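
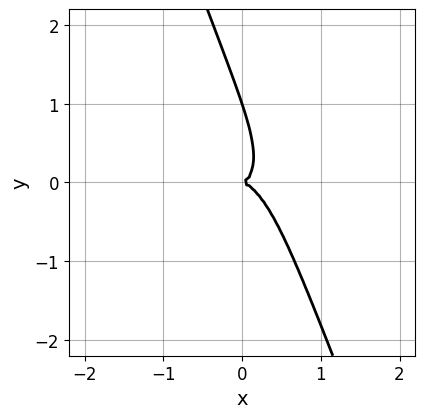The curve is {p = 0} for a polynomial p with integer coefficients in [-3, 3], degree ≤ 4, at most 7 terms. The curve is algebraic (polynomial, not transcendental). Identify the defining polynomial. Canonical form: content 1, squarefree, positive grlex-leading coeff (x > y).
1. The degree is 3 — a generic line meets the curve in up to 3 points.
2. Checking where it meets the axes: the y-axis gridline crossings are at y ∈ {0, 1}; it crosses the x-axis at the gridline x = 0.
3. Matching integer coefficients to the picture gives p.

3*x^3 + 2*x^2*y + 3*x*y^2 + y^3 - y^2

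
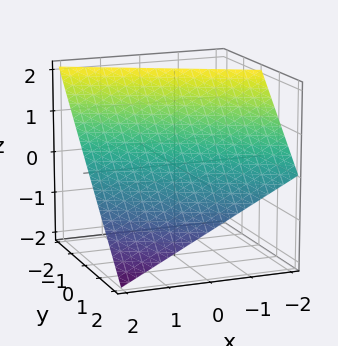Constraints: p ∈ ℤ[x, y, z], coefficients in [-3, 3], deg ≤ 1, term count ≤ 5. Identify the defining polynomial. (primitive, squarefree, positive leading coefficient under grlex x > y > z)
x + 2*y + 2*z - 2

First, deg p = 1. Every cross-section is a straight line — this is a plane.
Next, from the visible intercepts: it crosses the z-axis at the gridline z = 1; it meets the x-axis at x = 2 (among the integer gridlines).
Finally, these observations pin down the coefficients. Check: (0, 1, 0) on the y-axis lies on the surface, and p(0, 1, 0) = 0. ✓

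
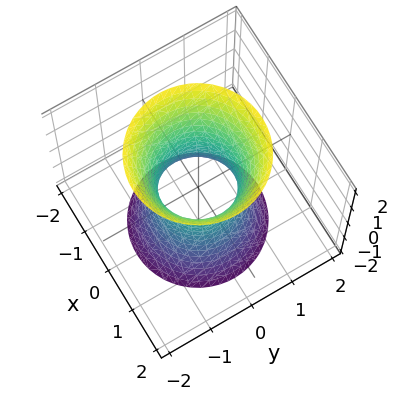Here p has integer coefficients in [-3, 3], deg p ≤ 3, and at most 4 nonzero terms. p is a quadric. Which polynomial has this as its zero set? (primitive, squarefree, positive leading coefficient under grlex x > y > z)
3*x^2 + 3*y^2 - z^2 - 2

The degree is 2 — one connected sheet with a waist; a quadric.
Symmetries: every cross-section ⟂ z is a circle, so x, y appear only via x² + y²; it's symmetric under z → −z, forcing even powers of z.
From the axis intercepts and sections: the surface avoids every integer z-axis point in the box; a circular section at z = -1 has radius exactly 1.
These observations pin down the coefficients.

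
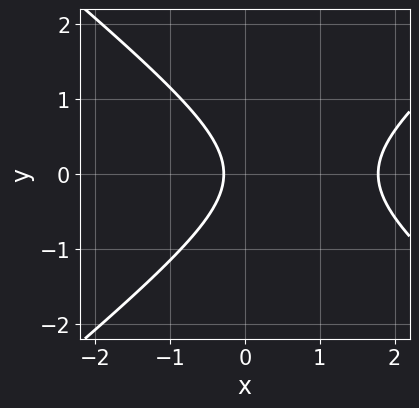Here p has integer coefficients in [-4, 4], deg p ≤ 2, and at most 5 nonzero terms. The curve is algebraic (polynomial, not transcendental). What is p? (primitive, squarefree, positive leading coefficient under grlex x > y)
Degree: a generic line meets the curve in up to 2 points, so deg p = 2.
Symmetries: it's symmetric under y → −y, forcing even powers of y.
Observable constraints: it misses every integer gridline on the y-axis.
Solving for integer coefficients yields p as stated.

2*x^2 - 3*y^2 - 3*x - 1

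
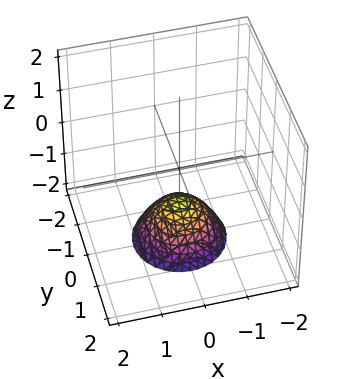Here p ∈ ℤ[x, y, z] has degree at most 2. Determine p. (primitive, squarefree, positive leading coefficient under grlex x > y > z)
The degree is 2 — a generic line meets the surface in up to 2 points.
By symmetry, the z-axis is an axis of rotation, so x and y enter only as x² + y².
Observable constraints: it meets the z-axis at z = -1 (among the integer gridlines); the surface avoids every integer x-axis point in the box; the surface avoids every integer y-axis point in the box; a circular section at z = -2 has radius exactly 1.
Putting this together gives p.

x^2 + y^2 + z + 1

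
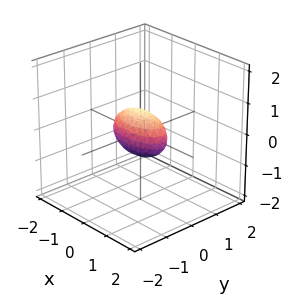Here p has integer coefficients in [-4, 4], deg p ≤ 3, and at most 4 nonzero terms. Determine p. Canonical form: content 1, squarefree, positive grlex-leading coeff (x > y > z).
(a) The degree is 2 — a closed, bounded, convex surface; a quadric.
(b) Symmetries: it's symmetric under z → −z, forcing even powers of z; the y ↦ −y reflection is a symmetry, so y appears only in even powers; mirror symmetry x ↦ −x ⇒ only even powers of x.
(c) Checking where it meets the axes: the x-axis gridline crossings are at x ∈ {-1, 1}.
(d) These observations pin down the coefficients.

x^2 + 3*y^2 + 2*z^2 - 1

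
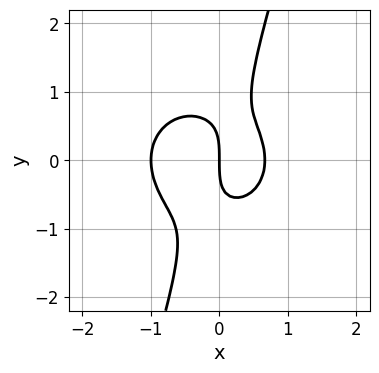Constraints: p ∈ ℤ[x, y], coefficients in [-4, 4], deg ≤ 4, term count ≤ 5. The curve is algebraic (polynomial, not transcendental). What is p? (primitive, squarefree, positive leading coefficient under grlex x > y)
3*x^3 + 3*x*y^2 - y^3 + x^2 - 2*x

1. deg p = 3.
2. Observable constraints: among the integer gridlines, it crosses the x-axis at x ∈ {-1, 0}; it crosses the y-axis at the gridline y = 0.
3. The integer polynomial consistent with all of this is the stated p.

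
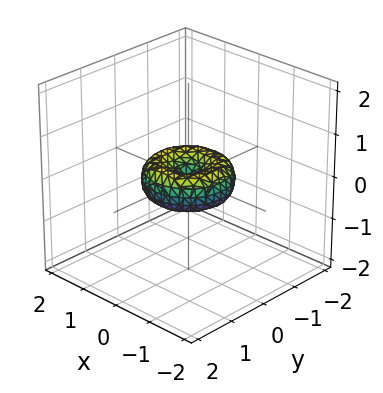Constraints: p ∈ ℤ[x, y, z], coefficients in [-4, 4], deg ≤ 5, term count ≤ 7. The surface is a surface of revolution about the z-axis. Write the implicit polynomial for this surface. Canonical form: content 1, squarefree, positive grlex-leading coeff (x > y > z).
2*x^4 + 4*x^2*y^2 + 2*y^4 - 2*x^2 - 2*y^2 + 3*z^2

(a) deg p = 4. The shape is more complex than any degree-3 surface.
(b) Symmetry: every cross-section ⟂ z is a circle, so x, y appear only via x² + y².
(c) Reading off the gridlines: a circular section at z = 0 has radius exactly 1; it meets the z-axis at z = 0 (among the integer gridlines); the y-axis gridline crossings are at y ∈ {-1, 0, 1}; among the integer gridlines, it crosses the x-axis at x ∈ {-1, 0, 1}.
(d) Solving for integer coefficients yields p as stated.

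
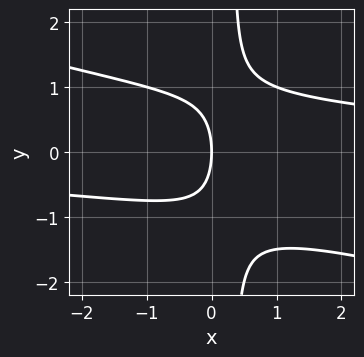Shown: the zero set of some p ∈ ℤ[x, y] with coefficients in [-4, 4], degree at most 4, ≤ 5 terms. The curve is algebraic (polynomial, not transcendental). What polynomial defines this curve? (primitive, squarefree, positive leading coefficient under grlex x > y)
x^2*y + 3*x*y^2 - y^2 - 3*x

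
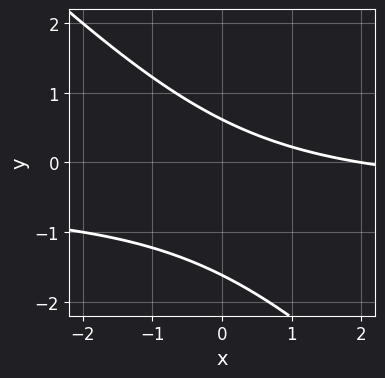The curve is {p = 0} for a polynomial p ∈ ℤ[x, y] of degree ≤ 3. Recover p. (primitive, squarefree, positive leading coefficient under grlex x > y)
2*x*y + 2*y^2 + x + 2*y - 2

Degree: a generic line meets the curve in up to 2 points, so deg p = 2.
Observable constraints: it crosses the x-axis at the gridline x = 2.
Matching integer coefficients to the picture gives p.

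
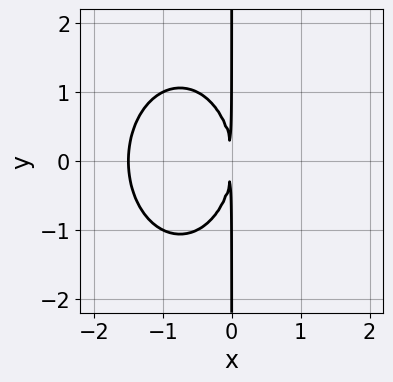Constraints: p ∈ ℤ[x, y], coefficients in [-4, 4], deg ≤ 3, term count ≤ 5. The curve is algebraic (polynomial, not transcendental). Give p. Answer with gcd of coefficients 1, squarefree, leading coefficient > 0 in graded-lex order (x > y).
2*x^3 + x*y^2 + 3*x^2

deg p = 3.
Symmetries: it's symmetric under y → −y, forcing even powers of y.
From the visible intercepts: the visible y-axis segment lies entirely on the curve.
Fitting integer coefficients to these (and the overall shape) gives p.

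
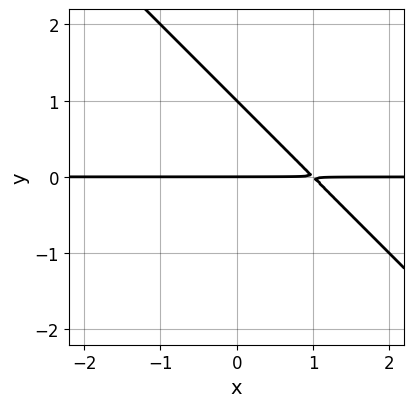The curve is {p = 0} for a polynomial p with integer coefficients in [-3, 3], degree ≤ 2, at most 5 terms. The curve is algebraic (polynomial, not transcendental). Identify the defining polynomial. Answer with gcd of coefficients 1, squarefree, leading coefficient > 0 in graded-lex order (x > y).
(a) deg p = 2. No degree-1 curve has this shape.
(b) Observable constraints: the visible x-axis segment lies entirely on the curve; among the integer gridlines, it crosses the y-axis at y ∈ {0, 1}.
(c) Together with the visible shape, these determine p as stated.

x*y + y^2 - y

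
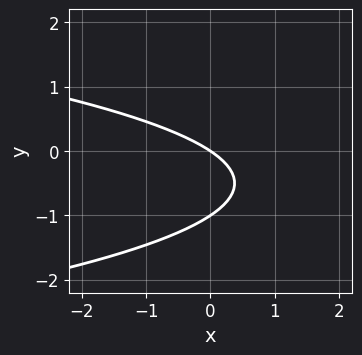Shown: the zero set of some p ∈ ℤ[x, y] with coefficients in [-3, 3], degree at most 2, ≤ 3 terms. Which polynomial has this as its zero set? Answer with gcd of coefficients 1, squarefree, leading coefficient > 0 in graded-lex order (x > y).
(a) The degree is 2 — no degree-1 curve has this shape.
(b) From the axis intercepts and sections: it meets the x-axis at x = 0 (among the integer gridlines); the y-axis gridline crossings are at y ∈ {-1, 0}.
(c) The integer polynomial consistent with all of this is the stated p.

3*y^2 + 2*x + 3*y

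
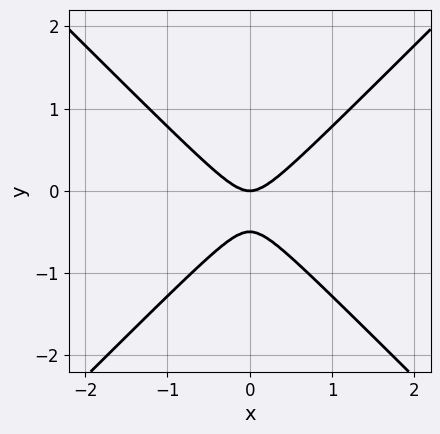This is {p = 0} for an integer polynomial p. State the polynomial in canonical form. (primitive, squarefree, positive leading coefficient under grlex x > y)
2*x^2 - 2*y^2 - y

Degree: a generic line meets the curve in up to 2 points, so deg p = 2.
Symmetries: the x ↦ −x reflection is a symmetry, so x appears only in even powers.
From the visible intercepts: it meets the y-axis at y = 0 (among the integer gridlines); one x-axis crossing is at x = 0.
Solving for integer coefficients yields p as stated.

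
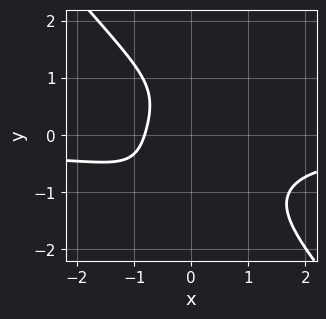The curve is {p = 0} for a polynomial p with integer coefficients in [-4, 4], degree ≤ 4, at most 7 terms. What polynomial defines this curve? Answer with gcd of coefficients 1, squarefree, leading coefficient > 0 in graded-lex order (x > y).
First, degree: the shape is more complex than any degree-3 curve, so deg p = 4.
Then, against the integer gridlines: it misses every integer gridline on the y-axis.
Finally, assembling these constraints gives the stated polynomial.

3*x^3*y + 2*y^4 + x^3 + 3*x + 3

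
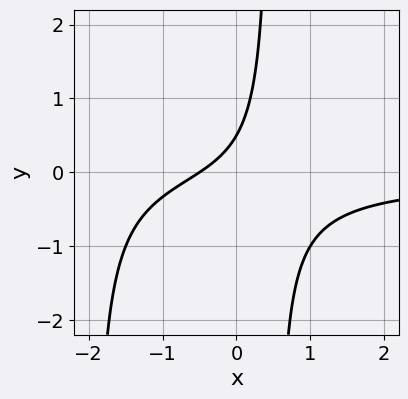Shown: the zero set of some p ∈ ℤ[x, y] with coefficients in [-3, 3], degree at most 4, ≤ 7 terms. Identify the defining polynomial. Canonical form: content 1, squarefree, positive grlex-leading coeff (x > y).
2*x^2*y + 3*x*y + 2*x - 2*y + 1

1. Degree: a generic line meets the curve in up to 3 points, so deg p = 3.
2. Putting this together gives p.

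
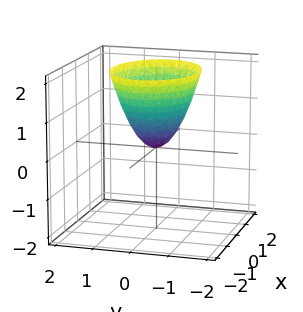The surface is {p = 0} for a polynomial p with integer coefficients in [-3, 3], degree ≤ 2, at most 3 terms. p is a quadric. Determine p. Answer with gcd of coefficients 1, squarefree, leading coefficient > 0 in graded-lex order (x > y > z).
2*x^2 + 3*y^2 - 2*z

(a) The degree is 2 — a paraboloid; a quadric.
(b) Symmetries: the y ↦ −y reflection is a symmetry, so y appears only in even powers; it's symmetric under x → −x, forcing even powers of x.
(c) From the visible intercepts: it crosses the x-axis at the gridline x = 0; it meets the y-axis at y = 0 (among the integer gridlines).
(d) Putting this together gives p.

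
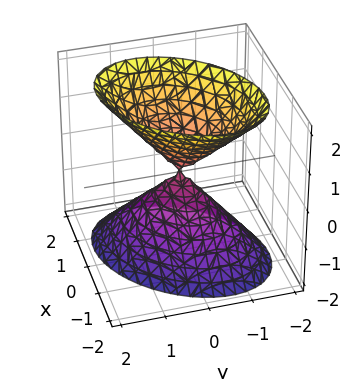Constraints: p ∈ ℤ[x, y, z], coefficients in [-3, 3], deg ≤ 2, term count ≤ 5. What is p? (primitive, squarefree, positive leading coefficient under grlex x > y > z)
First, there are 2 components. Treating them together as one polynomial.
Then, the degree is 2 — the shape is more complex than any degree-1 surface.
Next, observable constraints: it meets the z-axis at z = 0 (among the integer gridlines); one x-axis crossing is at x = 0.
Finally, matching integer coefficients to the picture gives p.

3*x^2 - 2*x*y + 3*y^2 - 2*z^2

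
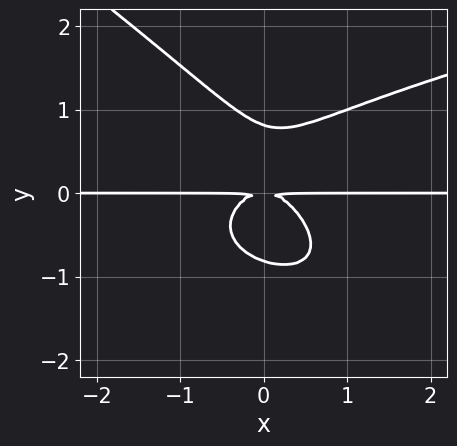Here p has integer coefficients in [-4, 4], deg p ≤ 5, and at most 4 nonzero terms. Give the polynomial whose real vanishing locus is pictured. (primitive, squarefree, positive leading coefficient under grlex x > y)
Degree: the shape is more complex than any degree-3 curve, so deg p = 4.
From the axis intercepts and sections: every point of the x-axis in the box is on the curve.
Together with the visible shape, these determine p as stated.

2*x*y^3 + 3*y^4 - 3*x^2*y - 2*y^2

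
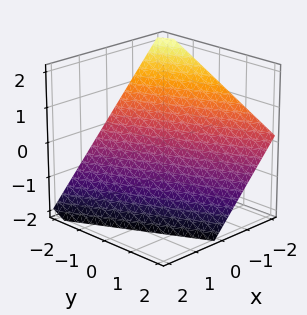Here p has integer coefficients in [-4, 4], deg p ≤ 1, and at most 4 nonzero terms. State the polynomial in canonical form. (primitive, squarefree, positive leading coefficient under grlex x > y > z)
2*x + y + 2*z + 2

First, degree: every cross-section is a straight line — this is a plane, so deg p = 1.
Next, from the axis intercepts and sections: it crosses the x-axis at the gridline x = -1; one z-axis crossing is at z = -1.
Finally, putting this together gives p. Check: (0, -2, 0) on the y-axis lies on the surface, and p(0, -2, 0) = 0. ✓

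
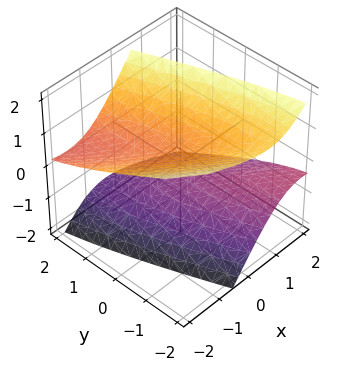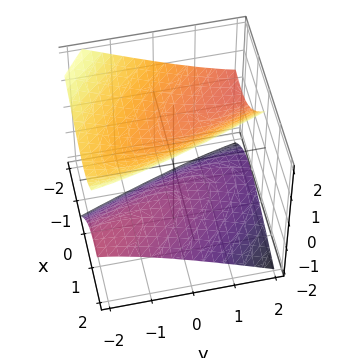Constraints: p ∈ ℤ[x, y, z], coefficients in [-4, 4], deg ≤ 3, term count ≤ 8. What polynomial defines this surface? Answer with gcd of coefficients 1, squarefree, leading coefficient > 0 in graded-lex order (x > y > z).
(a) There are 2 components. They look like related sheets of one shape, so recover p as a whole.
(b) deg p = 2. The shape is more complex than any degree-1 surface.
(c) From the visible intercepts: no y-intercept at any integer in the box; the surface avoids every integer x-axis point in the box.
(d) Together with the visible shape, these determine p as stated.

2*x^2 + 3*x*y + 3*x*z + y^2 - 3*z^2 + 2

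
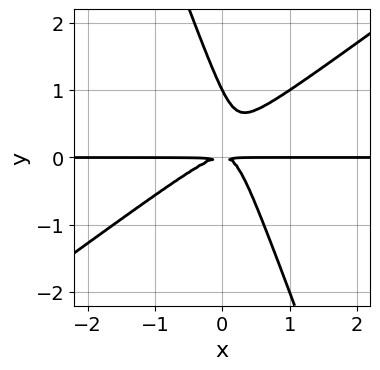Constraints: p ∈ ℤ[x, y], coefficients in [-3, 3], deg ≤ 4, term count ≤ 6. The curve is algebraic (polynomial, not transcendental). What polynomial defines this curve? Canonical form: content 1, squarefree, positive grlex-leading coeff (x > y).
2*x^2*y - 2*x*y^2 - y^3 + y^2

1. deg p = 3. A generic line meets the curve in up to 3 points.
2. Checking where it meets the axes: one y-axis crossing is at y = 1; every point of the x-axis in the box is on the curve.
3. Matching integer coefficients to the picture gives p.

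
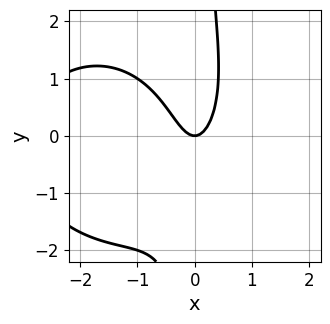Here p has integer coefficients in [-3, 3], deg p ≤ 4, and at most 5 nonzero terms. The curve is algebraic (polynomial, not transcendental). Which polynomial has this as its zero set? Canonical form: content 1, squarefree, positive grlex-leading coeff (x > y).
1. The degree is 3 — a generic line meets the curve in up to 3 points.
2. Reading off the gridlines: it crosses the y-axis at the gridline y = 0; it crosses the x-axis at the gridline x = 0.
3. Solving for integer coefficients yields p as stated.

x^3 + x*y^2 + 3*x^2 - y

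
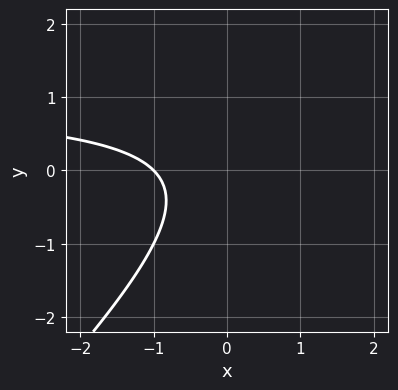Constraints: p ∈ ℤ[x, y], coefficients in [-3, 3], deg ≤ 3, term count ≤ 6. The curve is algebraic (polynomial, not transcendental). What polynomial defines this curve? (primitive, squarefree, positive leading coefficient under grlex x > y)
(a) Degree: no degree-1 curve has this shape, so deg p = 2.
(b) Checking where it meets the axes: it crosses the x-axis at the gridline x = -1; it misses every integer gridline on the y-axis.
(c) Assembling these constraints gives the stated polynomial.

x*y - y^2 - x - 1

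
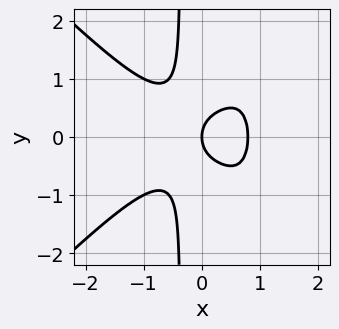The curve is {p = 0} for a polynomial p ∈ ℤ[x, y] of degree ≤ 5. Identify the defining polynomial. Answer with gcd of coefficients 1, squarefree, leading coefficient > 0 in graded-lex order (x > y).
2*x^4 - 2*x^2*y^2 + 2*x*y^2 + y^2 - x

First, deg p = 4.
Then, symmetries: mirror symmetry y ↦ −y ⇒ only even powers of y.
Next, observable constraints: it crosses the x-axis at the gridline x = 0; one y-axis crossing is at y = 0.
Finally, together with the visible shape, these determine p as stated.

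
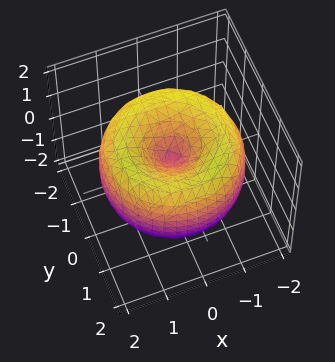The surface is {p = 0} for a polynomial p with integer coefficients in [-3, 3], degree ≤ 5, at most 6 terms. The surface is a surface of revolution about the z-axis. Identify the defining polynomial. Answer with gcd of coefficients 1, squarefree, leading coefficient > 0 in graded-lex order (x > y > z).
x^4 + 2*x^2*y^2 + y^4 - 3*x^2 - 3*y^2 + 2*z^2

(a) The degree is 4 — no degree-3 surface has this shape.
(b) Symmetry: the z-axis is an axis of rotation, so x and y enter only as x² + y².
(c) From the visible intercepts: one y-axis crossing is at y = 0; a circular section at z = -1 has radius exactly 1; it meets the x-axis at x = 0 (among the integer gridlines); it crosses the z-axis at the gridline z = 0.
(d) These observations pin down the coefficients.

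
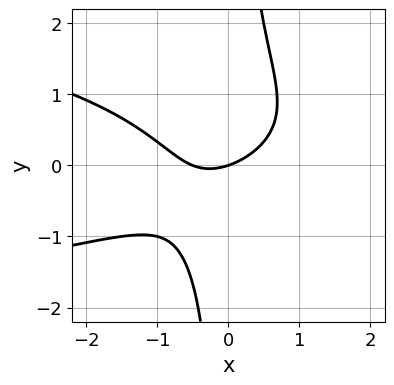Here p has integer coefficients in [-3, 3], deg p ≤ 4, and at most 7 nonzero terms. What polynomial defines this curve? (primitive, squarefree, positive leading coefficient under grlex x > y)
(a) The degree is 3 — no degree-2 curve has this shape.
(b) From the visible intercepts: one x-axis crossing is at x = 0; one y-axis crossing is at y = 0.
(c) Matching integer coefficients to the picture gives p.

3*x*y^2 + 2*x^2 - x*y + x - 3*y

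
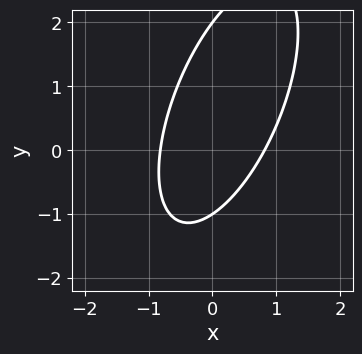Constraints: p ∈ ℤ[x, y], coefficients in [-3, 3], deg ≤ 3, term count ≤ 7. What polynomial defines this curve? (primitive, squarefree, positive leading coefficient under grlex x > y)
(a) The degree is 2 — the shape is more complex than any degree-1 curve.
(b) From the axis intercepts and sections: the y-axis gridline crossings are at y ∈ {-1, 2}.
(c) These observations pin down the coefficients.

3*x^2 - 2*x*y + y^2 - y - 2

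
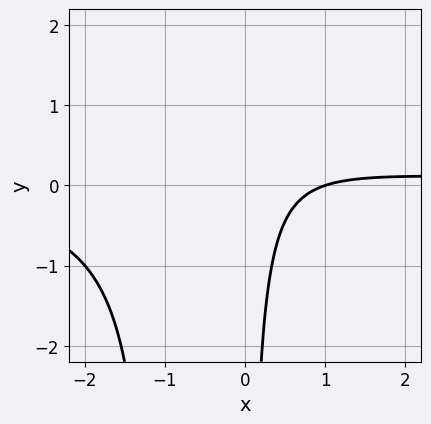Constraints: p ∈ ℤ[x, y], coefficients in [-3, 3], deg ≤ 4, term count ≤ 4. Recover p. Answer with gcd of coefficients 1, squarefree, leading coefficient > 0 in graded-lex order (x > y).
3*x^2*y + 3*x*y - 2*x + 2

(a) deg p = 3. No degree-2 curve has this shape.
(b) Checking where it meets the axes: one x-axis crossing is at x = 1; it misses every integer gridline on the y-axis.
(c) Together with the visible shape, these determine p as stated.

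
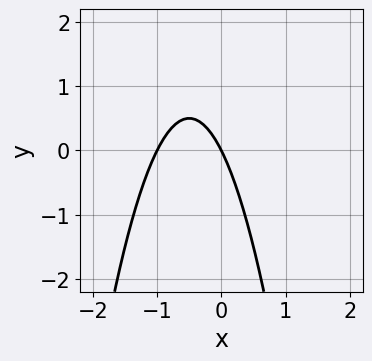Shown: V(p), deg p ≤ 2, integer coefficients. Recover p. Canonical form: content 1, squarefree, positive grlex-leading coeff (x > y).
2*x^2 + 2*x + y

(a) Degree: a generic line meets the curve in up to 2 points, so deg p = 2.
(b) From the visible intercepts: it crosses the y-axis at the gridline y = 0; among the integer gridlines, it crosses the x-axis at x ∈ {-1, 0}.
(c) Assembling these constraints gives the stated polynomial.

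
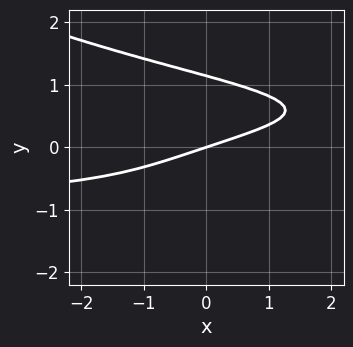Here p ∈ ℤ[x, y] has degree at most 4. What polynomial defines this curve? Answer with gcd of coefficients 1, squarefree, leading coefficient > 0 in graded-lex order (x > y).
x*y^3 + 2*y^4 + x - 3*y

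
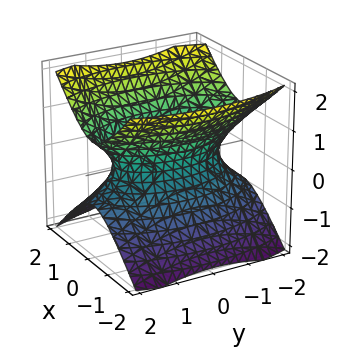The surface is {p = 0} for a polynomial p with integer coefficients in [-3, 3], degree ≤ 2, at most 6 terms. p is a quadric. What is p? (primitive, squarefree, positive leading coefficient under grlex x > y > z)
(a) Degree: one connected sheet with a waist; a quadric, so deg p = 2.
(b) Symmetries: mirror symmetry x ↦ −x ⇒ only even powers of x; it's symmetric under z → −z, forcing even powers of z; the y ↦ −y reflection is a symmetry, so y appears only in even powers.
(c) Against the integer gridlines: no z-intercept at any integer in the box.
(d) Solving for integer coefficients yields p as stated.

3*x^2 + y^2 - 3*z^2 - 2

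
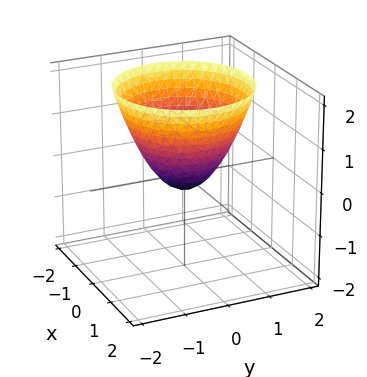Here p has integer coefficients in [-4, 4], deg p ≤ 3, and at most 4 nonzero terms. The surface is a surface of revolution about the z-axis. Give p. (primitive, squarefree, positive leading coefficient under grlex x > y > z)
1. Degree: the shape is more complex than any degree-1 surface, so deg p = 2.
2. Symmetries: rotational symmetry about the z-axis ⇒ p depends on x, y only through x² + y².
3. Against the integer gridlines: a circular section at z = 2 has radius between 1 and 2.
4. The integer polynomial consistent with all of this is the stated p.

3*x^2 + 3*y^2 - 3*z - 1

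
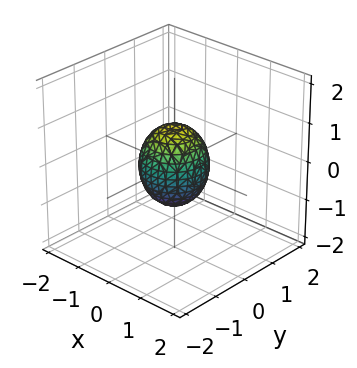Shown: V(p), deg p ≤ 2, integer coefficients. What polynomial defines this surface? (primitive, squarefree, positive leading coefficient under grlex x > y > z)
1. The degree is 2 — a closed, bounded, convex surface; a quadric.
2. Symmetries: rotational symmetry about the z-axis ⇒ p depends on x, y only through x² + y²; the z ↦ −z reflection is a symmetry, so z appears only in even powers.
3. Checking where it meets the axes: among the integer gridlines, it crosses the z-axis at z ∈ {-1, 1}; a circular section at z = 0 has radius between 0 and 1.
4. The integer polynomial consistent with all of this is the stated p.

3*x^2 + 3*y^2 + 2*z^2 - 2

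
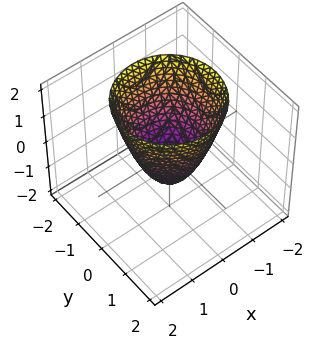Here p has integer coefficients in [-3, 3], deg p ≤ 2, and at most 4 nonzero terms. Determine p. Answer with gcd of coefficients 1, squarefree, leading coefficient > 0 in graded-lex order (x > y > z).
(a) Degree: no degree-1 surface has this shape, so deg p = 2.
(b) By symmetry, every cross-section ⟂ z is a circle, so x, y appear only via x² + y².
(c) From the visible intercepts: it meets the z-axis at z = -1 (among the integer gridlines); a circular section at z = 1 has radius between 1 and 2.
(d) Assembling these constraints gives the stated polynomial.

3*x^2 + 3*y^2 - 2*z - 2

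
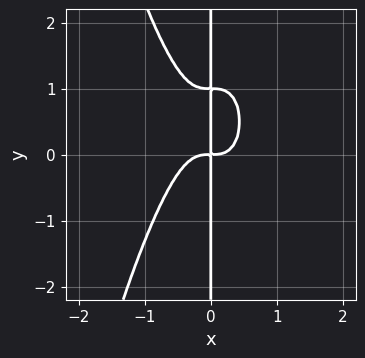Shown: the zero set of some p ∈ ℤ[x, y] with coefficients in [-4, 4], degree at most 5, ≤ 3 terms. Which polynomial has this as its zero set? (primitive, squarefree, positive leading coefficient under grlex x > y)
3*x^4 + x*y^2 - x*y

First, degree: no degree-3 curve has this shape, so deg p = 4.
Next, from the visible intercepts: the visible y-axis segment lies entirely on the curve.
Finally, together with the visible shape, these determine p as stated.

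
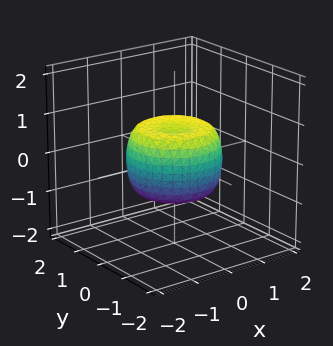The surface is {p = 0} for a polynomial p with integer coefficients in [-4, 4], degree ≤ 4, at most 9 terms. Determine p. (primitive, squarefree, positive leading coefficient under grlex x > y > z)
2*x^4 + 4*x^2*y^2 + 2*y^4 - 2*x^2 - 2*y^2 + 2*z^2 - 1

1. The degree is 4 — a generic line meets the surface in up to 4 points.
2. By symmetry, the surface is invariant under rotation about z: p = q(x² + y², z).
3. From the visible intercepts: a circular section at z = 0 has radius between 1 and 2.
4. Together with the visible shape, these determine p as stated.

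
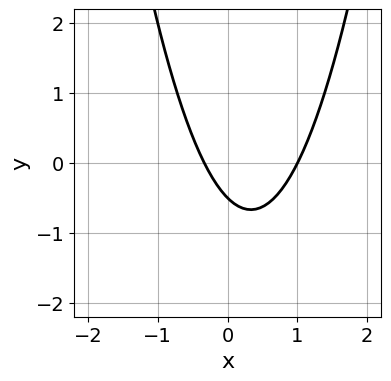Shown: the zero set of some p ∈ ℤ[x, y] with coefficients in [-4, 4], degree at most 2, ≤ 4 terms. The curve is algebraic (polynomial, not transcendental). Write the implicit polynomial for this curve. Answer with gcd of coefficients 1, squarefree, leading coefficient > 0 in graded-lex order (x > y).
(a) Degree: no degree-1 curve has this shape, so deg p = 2.
(b) Observable constraints: it meets the x-axis at x = 1 (among the integer gridlines).
(c) Solving for integer coefficients yields p as stated.

3*x^2 - 2*x - 2*y - 1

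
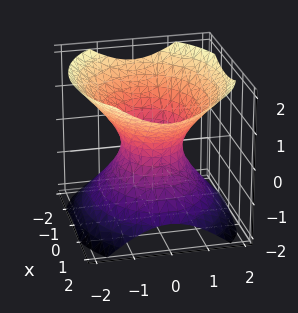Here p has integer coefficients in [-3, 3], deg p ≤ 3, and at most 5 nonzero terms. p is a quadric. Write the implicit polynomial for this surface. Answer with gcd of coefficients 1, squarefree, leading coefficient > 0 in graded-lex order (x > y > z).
2*x^2 + 3*y^2 - 3*z^2 - 2

Degree: an hourglass — one-sheet hyperboloid; a quadric, so deg p = 2.
Symmetries: the x ↦ −x reflection is a symmetry, so x appears only in even powers; mirror symmetry y ↦ −y ⇒ only even powers of y; it's symmetric under z → −z, forcing even powers of z.
Observable constraints: among the integer gridlines, it crosses the x-axis at x ∈ {-1, 1}; the surface avoids every integer z-axis point in the box.
Matching integer coefficients to the picture gives p.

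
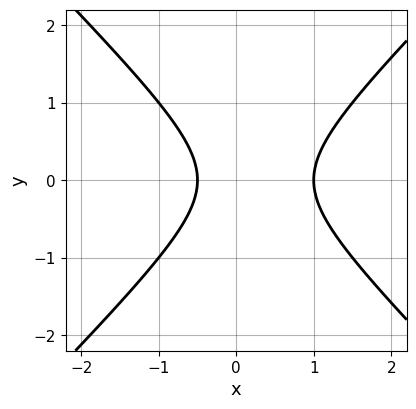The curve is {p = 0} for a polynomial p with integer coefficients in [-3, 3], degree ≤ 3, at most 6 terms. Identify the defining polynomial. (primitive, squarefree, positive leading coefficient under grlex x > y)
2*x^2 - 2*y^2 - x - 1

deg p = 2. The shape is more complex than any degree-1 curve.
Symmetries: mirror symmetry y ↦ −y ⇒ only even powers of y.
Reading off the gridlines: it misses every integer gridline on the y-axis; one x-axis crossing is at x = 1.
The integer polynomial consistent with all of this is the stated p.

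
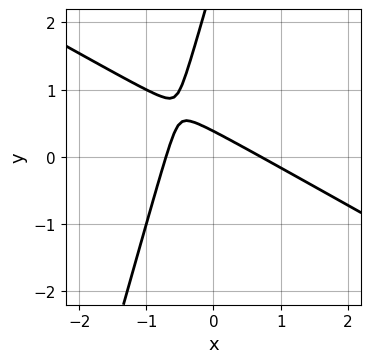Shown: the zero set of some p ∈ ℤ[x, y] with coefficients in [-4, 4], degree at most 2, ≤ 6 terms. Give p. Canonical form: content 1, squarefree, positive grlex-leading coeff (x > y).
2*x^2 + 3*x*y - y^2 + 3*y - 1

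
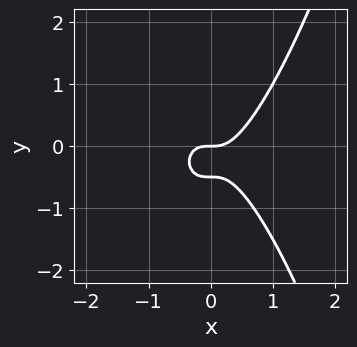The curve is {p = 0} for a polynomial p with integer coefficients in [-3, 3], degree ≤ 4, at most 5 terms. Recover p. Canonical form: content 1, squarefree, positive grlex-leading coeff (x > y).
(a) deg p = 3. A generic line meets the curve in up to 3 points.
(b) Against the integer gridlines: one y-axis crossing is at y = 0; it crosses the x-axis at the gridline x = 0.
(c) Assembling these constraints gives the stated polynomial.

3*x^3 - 2*y^2 - y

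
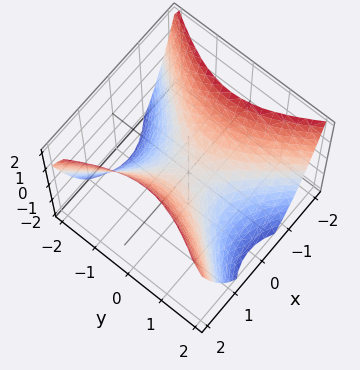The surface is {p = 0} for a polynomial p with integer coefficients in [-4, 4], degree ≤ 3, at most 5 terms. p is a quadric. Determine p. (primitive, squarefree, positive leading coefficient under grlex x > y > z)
3*x^2 - 2*y^2 - 3*z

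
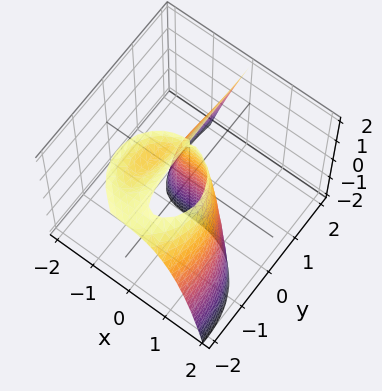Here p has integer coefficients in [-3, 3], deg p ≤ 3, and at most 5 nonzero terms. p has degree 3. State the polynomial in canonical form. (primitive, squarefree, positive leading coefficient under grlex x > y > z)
1. Degree: a generic line meets the surface in up to 3 points, so deg p = 3.
2. Observable constraints: one x-axis crossing is at x = 0; the visible z-axis segment lies entirely on the surface; it meets the y-axis at y = 0 (among the integer gridlines).
3. Assembling these constraints gives the stated polynomial.

x^3 + x*y^2 + 2*x*y - y*z + 2*y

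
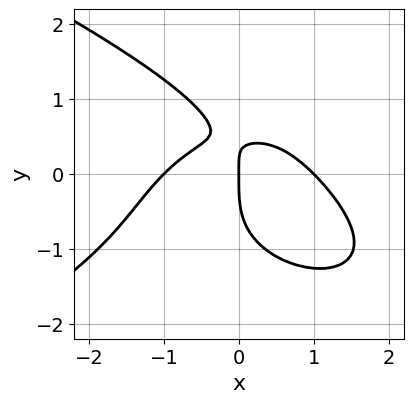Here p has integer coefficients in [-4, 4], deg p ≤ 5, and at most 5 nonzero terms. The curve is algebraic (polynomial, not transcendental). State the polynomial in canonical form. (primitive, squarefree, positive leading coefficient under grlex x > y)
y^4 + x^3 + 2*x*y - x

Degree: a generic line meets the curve in up to 4 points, so deg p = 4.
Checking where it meets the axes: it crosses the y-axis at the gridline y = 0; the x-axis gridline crossings are at x ∈ {-1, 0, 1}.
Assembling these constraints gives the stated polynomial.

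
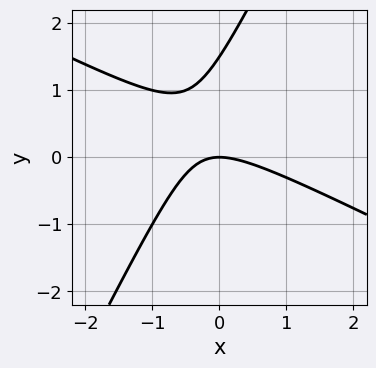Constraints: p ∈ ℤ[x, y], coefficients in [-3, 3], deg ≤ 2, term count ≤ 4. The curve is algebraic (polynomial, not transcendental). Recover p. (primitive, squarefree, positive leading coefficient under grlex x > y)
2*x^2 + 3*x*y - 2*y^2 + 3*y

(a) The degree is 2 — no degree-1 curve has this shape.
(b) Checking where it meets the axes: one x-axis crossing is at x = 0; one y-axis crossing is at y = 0.
(c) These observations pin down the coefficients.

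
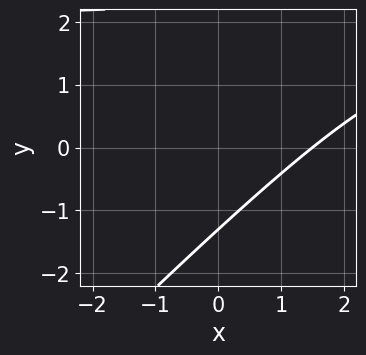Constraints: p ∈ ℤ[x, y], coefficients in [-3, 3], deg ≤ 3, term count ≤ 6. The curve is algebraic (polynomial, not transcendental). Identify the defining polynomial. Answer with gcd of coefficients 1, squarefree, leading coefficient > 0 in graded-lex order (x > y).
1. The degree is 2 — a generic line meets the curve in up to 2 points.
2. Solving for integer coefficients yields p as stated.

x*y - y^2 - 2*x + y + 3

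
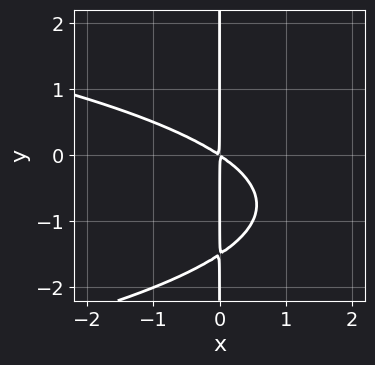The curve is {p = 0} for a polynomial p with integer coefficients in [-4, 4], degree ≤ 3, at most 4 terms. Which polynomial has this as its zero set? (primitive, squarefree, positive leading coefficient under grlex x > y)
2*x*y^2 + 2*x^2 + 3*x*y

deg p = 3. The shape is more complex than any degree-2 curve.
Against the integer gridlines: every point of the y-axis in the box is on the curve.
Putting this together gives p.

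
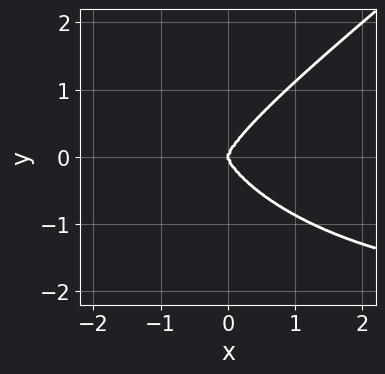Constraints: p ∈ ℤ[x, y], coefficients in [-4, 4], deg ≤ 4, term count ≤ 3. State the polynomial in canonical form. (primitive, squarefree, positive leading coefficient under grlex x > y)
x^3*y - 2*y^4 + 2*x^3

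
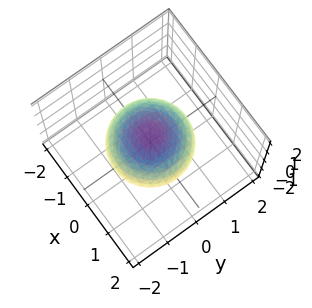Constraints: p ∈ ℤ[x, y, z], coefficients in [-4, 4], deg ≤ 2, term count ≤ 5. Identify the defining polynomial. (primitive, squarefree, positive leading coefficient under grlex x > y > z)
2*x^2 + 2*y^2 + 3*z^2 - 3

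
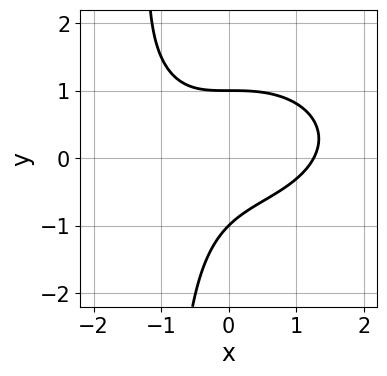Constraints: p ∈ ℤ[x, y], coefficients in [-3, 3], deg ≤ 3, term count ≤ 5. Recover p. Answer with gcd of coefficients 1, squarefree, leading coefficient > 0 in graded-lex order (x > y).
The degree is 3 — the shape is more complex than any degree-2 curve.
Against the integer gridlines: the y-axis gridline crossings are at y ∈ {-1, 1}.
Fitting integer coefficients to these (and the overall shape) gives p.

x^3 + 2*x*y^2 - 2*x*y + 2*y^2 - 2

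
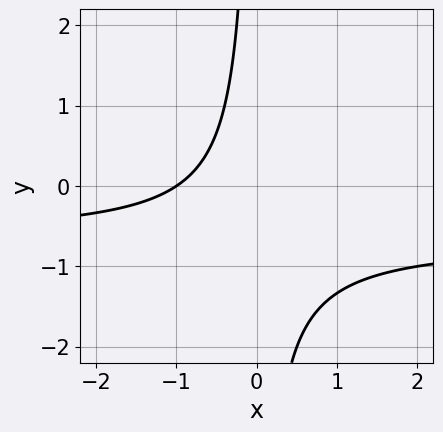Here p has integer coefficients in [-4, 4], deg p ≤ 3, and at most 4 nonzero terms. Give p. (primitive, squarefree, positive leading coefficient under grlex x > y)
3*x*y + 2*x + 2

(a) Degree: no degree-1 curve has this shape, so deg p = 2.
(b) Checking where it meets the axes: one x-axis crossing is at x = -1; no y-intercept at any integer in the box.
(c) These observations pin down the coefficients.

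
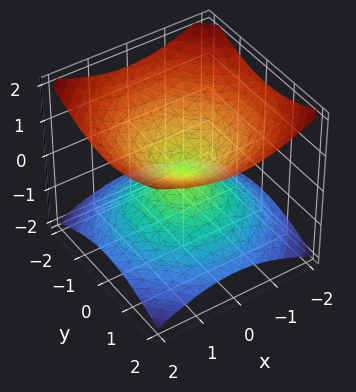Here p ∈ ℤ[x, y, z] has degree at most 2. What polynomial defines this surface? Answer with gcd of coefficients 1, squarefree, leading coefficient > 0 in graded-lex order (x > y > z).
x^2 + y^2 - 2*z^2

(a) The degree is 2 — a double cone through the origin; a quadric.
(b) Symmetry: the surface is invariant under rotation about z: p = q(x² + y², z); it's symmetric under z → −z, forcing even powers of z.
(c) From the axis intercepts and sections: it crosses the z-axis at the gridline z = 0; a circular section at z = -1 has radius between 1 and 2.
(d) The integer polynomial consistent with all of this is the stated p.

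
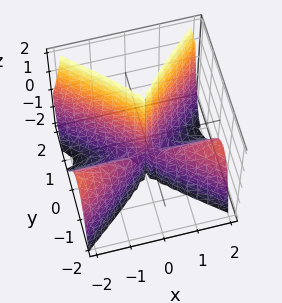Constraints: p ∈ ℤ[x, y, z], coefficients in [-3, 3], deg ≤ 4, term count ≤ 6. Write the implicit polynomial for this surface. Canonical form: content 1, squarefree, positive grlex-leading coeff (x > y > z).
2*x^2*y + x^2*z - 3*y^3 + x^2

First, the degree is 3 — no degree-2 surface has this shape.
Next, observable constraints: it meets the x-axis at x = 0 (among the integer gridlines); it crosses the y-axis at the gridline y = 0.
Finally, assembling these constraints gives the stated polynomial. Check: (0, 0, -2) on the z-axis lies on the surface, and p(0, 0, -2) = 0. ✓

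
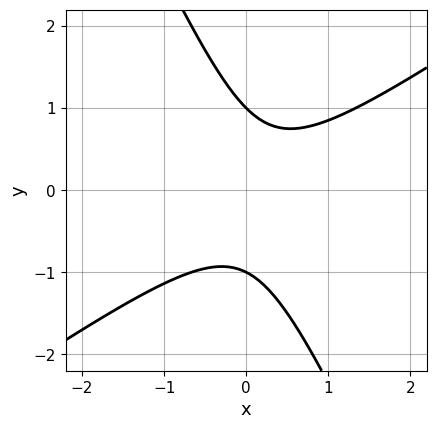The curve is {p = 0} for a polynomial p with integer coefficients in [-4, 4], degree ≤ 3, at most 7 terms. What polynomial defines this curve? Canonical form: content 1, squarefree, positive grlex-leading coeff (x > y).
Degree: no degree-1 curve has this shape, so deg p = 2.
From the visible intercepts: the curve avoids every integer x-axis point in the box; among the integer gridlines, it crosses the y-axis at y ∈ {-1, 1}.
Matching integer coefficients to the picture gives p.

3*x^2 - 3*x*y - 2*y^2 - x + 2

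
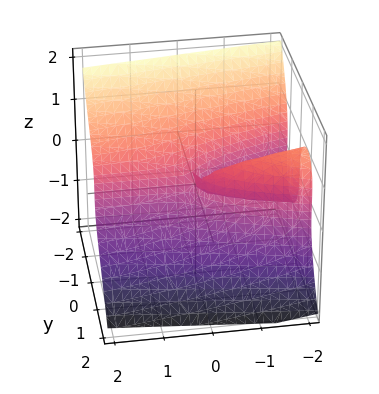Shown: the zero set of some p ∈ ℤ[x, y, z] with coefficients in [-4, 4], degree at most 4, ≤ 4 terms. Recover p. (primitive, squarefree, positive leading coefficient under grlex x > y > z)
3*y^3 + 2*z^3 + 2*x*y

First, degree: no degree-2 surface has this shape, so deg p = 3.
Then, against the integer gridlines: it meets the z-axis at z = 0 (among the integer gridlines); one y-axis crossing is at y = 0; every point of the x-axis in the box is on the surface.
Finally, matching integer coefficients to the picture gives p.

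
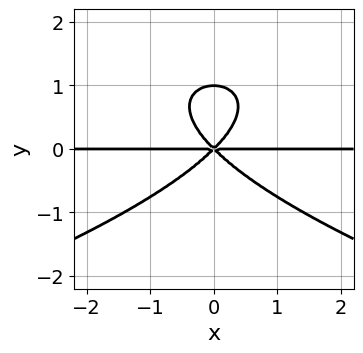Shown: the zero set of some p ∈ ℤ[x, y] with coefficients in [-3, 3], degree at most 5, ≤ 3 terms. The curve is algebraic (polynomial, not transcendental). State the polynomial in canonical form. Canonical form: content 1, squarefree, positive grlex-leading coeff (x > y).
y^4 + x^2*y - y^3

First, degree: no degree-3 curve has this shape, so deg p = 4.
Then, symmetries: mirror symmetry x ↦ −x ⇒ only even powers of x.
Next, against the integer gridlines: every point of the x-axis in the box is on the curve; the y-axis gridline crossings are at y ∈ {0, 1}.
Finally, the integer polynomial consistent with all of this is the stated p.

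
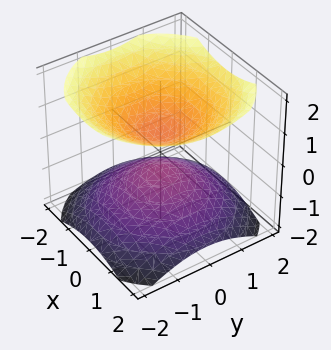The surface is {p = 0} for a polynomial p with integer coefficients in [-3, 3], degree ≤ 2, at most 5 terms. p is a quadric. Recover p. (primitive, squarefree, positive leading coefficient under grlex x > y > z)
There are 2 components.
deg p = 2.
Symmetries: the z ↦ −z reflection is a symmetry, so z appears only in even powers; the z-axis is an axis of rotation, so x and y enter only as x² + y².
From the axis intercepts and sections: a circular section at z = 1 has radius exactly 1; it misses every integer gridline on the x-axis; no y-intercept at any integer in the box.
Matching integer coefficients to the picture gives p.

2*x^2 + 2*y^2 - 3*z^2 + 1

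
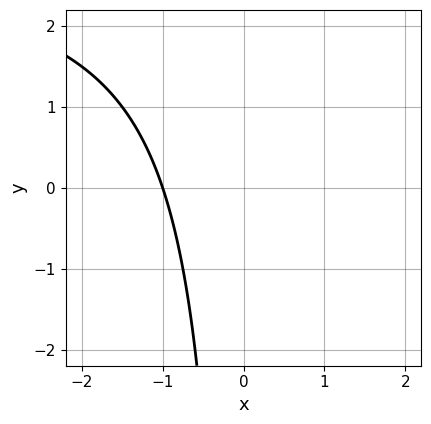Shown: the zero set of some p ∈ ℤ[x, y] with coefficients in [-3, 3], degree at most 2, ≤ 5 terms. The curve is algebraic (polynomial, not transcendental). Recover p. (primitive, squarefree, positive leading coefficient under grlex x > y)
x*y - 3*x - 3

1. The degree is 2 — no degree-1 curve has this shape.
2. Against the integer gridlines: it crosses the x-axis at the gridline x = -1; no y-intercept at any integer in the box.
3. These observations pin down the coefficients.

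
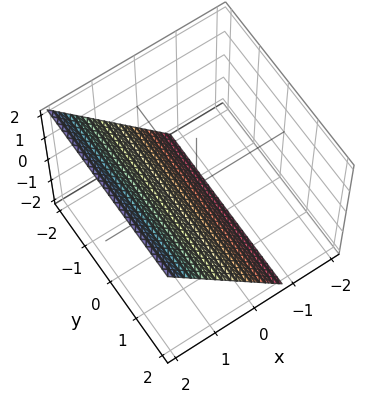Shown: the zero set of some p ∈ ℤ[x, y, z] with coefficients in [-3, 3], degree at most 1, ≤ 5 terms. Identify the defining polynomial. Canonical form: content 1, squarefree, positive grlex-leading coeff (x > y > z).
The degree is 1 — every cross-section is a straight line — this is a plane.
From the axis intercepts and sections: it misses every integer gridline on the y-axis; it meets the z-axis at z = -1 (among the integer gridlines).
Putting this together gives p.

3*x - 2*z - 2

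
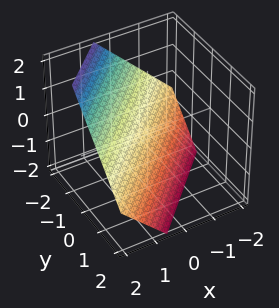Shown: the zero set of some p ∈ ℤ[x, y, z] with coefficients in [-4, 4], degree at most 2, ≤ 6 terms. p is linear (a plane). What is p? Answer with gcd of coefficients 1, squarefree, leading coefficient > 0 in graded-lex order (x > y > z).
1. The degree is 1 — every cross-section is a straight line — this is a plane.
2. The integer polynomial consistent with all of this is the stated p.

3*x - 3*y - 3*z - 2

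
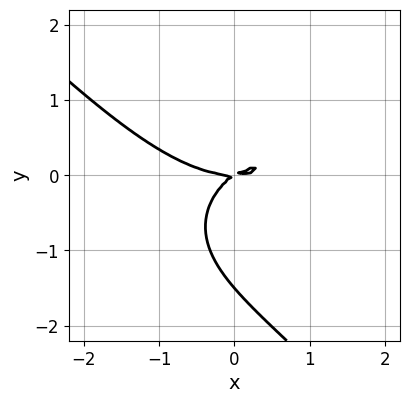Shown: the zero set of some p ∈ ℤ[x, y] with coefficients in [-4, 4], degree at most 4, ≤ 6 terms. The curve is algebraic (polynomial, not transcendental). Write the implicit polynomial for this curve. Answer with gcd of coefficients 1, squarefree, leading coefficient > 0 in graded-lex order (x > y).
x^3 + x*y^2 + 2*y^3 - 2*x*y + 3*y^2

First, the degree is 3 — a generic line meets the curve in up to 3 points.
Next, from the visible intercepts: it meets the y-axis at y = 0 (among the integer gridlines); one x-axis crossing is at x = 0.
Finally, the integer polynomial consistent with all of this is the stated p.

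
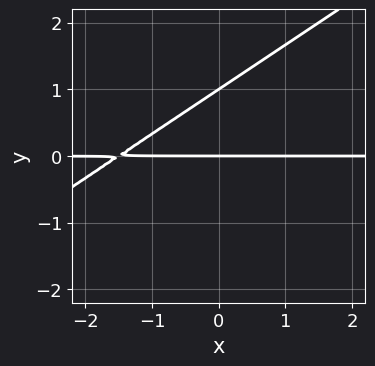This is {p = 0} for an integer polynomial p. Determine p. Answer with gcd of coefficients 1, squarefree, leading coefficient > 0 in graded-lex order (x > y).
First, degree: a generic line meets the curve in up to 2 points, so deg p = 2.
Then, checking where it meets the axes: the visible x-axis segment lies entirely on the curve; the y-axis gridline crossings are at y ∈ {0, 1}.
Finally, together with the visible shape, these determine p as stated.

2*x*y - 3*y^2 + 3*y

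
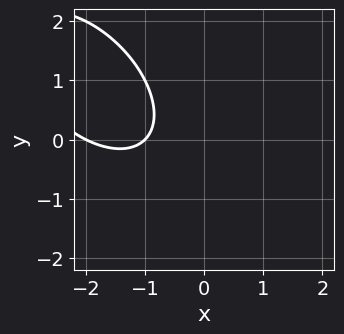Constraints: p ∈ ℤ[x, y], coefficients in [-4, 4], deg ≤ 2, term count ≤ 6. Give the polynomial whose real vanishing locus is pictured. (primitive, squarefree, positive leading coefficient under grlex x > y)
(a) deg p = 2. A generic line meets the curve in up to 2 points.
(b) Reading off the gridlines: among the integer gridlines, it crosses the x-axis at x ∈ {-2, -1}; it misses every integer gridline on the y-axis.
(c) Fitting integer coefficients to these (and the overall shape) gives p.

x^2 + x*y + y^2 + 3*x + 2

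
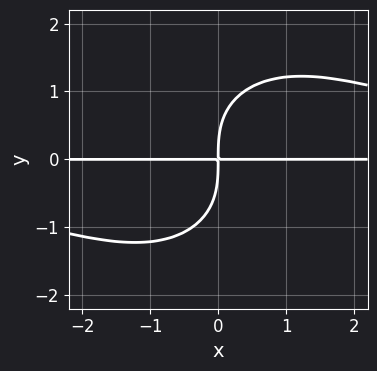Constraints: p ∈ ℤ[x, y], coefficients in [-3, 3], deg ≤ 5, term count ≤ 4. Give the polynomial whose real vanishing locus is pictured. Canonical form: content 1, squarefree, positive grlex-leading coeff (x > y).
x^2*y^2 + y^4 - 3*x*y

1. Degree: a generic line meets the curve in up to 4 points, so deg p = 4.
2. From the visible intercepts: the visible x-axis segment lies entirely on the curve.
3. Matching integer coefficients to the picture gives p.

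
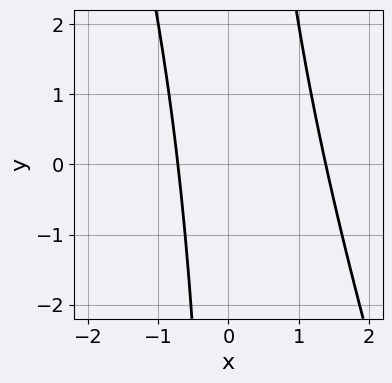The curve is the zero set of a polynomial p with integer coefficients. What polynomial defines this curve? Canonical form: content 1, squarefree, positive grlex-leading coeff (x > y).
3*x^2 + x*y - 2*x - 3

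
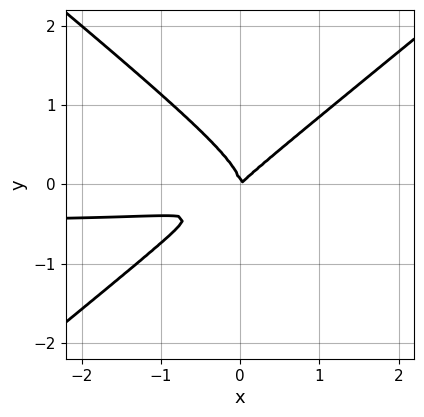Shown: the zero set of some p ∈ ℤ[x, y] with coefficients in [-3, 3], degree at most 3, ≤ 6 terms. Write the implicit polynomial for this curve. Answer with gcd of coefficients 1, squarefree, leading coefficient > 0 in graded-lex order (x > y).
2*x^2*y - 3*y^3 + x^2 - x*y

(a) The degree is 3 — no degree-2 curve has this shape.
(b) Against the integer gridlines: one y-axis crossing is at y = 0; it crosses the x-axis at the gridline x = 0.
(c) Together with the visible shape, these determine p as stated.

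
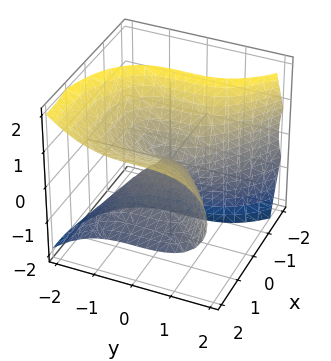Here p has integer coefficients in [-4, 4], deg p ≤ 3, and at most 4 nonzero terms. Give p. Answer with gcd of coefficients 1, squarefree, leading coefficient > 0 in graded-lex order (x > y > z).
1. deg p = 3. The shape is more complex than any degree-2 surface.
2. Reading off the gridlines: one x-axis crossing is at x = 0; one z-axis crossing is at z = 0; it meets the y-axis at y = 0 (among the integer gridlines).
3. These observations pin down the coefficients.

3*x*z^2 + 2*y^3 - 3*x^2 + 3*z^2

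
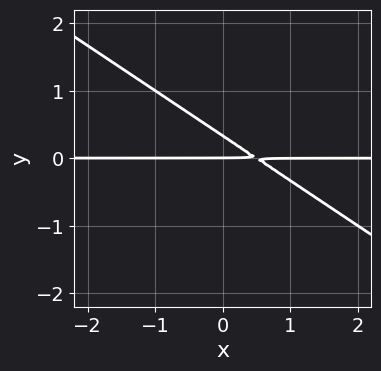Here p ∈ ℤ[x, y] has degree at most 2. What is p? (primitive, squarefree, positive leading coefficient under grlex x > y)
Degree: a generic line meets the curve in up to 2 points, so deg p = 2.
Against the integer gridlines: every point of the x-axis in the box is on the curve; it meets the y-axis at y = 0 (among the integer gridlines).
Matching integer coefficients to the picture gives p.

2*x*y + 3*y^2 - y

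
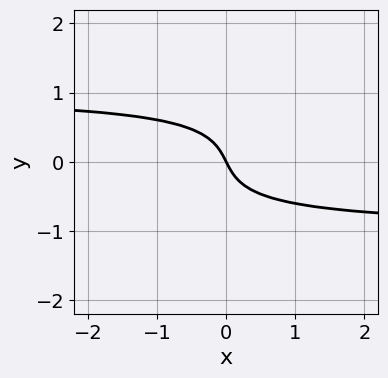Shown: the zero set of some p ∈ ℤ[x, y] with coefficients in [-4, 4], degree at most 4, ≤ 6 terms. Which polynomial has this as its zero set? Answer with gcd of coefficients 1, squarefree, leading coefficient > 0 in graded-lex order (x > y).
2*x*y^2 - 3*y^3 - 2*x - y

deg p = 3. No degree-2 curve has this shape.
Observable constraints: one y-axis crossing is at y = 0; it meets the x-axis at x = 0 (among the integer gridlines).
Solving for integer coefficients yields p as stated.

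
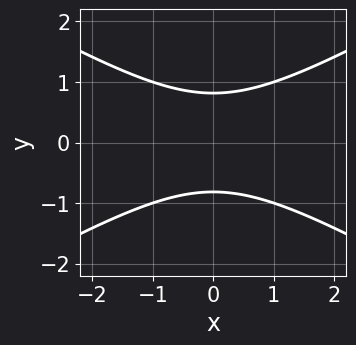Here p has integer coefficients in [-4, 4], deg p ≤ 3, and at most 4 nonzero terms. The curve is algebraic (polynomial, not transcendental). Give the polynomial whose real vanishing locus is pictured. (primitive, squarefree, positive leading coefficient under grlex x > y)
x^2 - 3*y^2 + 2

First, deg p = 2.
Next, symmetries: mirror symmetry x ↦ −x ⇒ only even powers of x; it's symmetric under y → −y, forcing even powers of y.
Next, reading off the gridlines: it misses every integer gridline on the x-axis.
Finally, together with the visible shape, these determine p as stated.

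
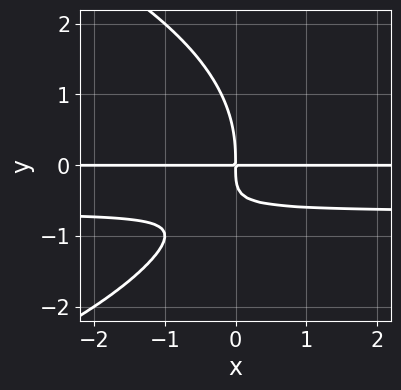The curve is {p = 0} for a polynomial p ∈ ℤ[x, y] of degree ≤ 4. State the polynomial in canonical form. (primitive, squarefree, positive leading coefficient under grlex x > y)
y^4 + 3*x*y^2 + 2*x*y

(a) The degree is 4 — no degree-3 curve has this shape.
(b) From the axis intercepts and sections: every point of the x-axis in the box is on the curve.
(c) These observations pin down the coefficients.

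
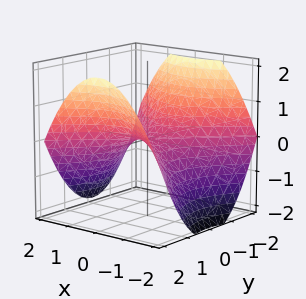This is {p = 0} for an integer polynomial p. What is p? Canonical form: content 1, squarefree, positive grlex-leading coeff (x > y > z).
First, deg p = 2. A hyperbolic paraboloid; a quadric.
Then, symmetries: it's symmetric under x → −x, forcing even powers of x; the y ↦ −y reflection is a symmetry, so y appears only in even powers.
Then, from the visible intercepts: it crosses the z-axis at the gridline z = 0; it crosses the x-axis at the gridline x = 0; it meets the y-axis at y = 0 (among the integer gridlines).
Finally, the integer polynomial consistent with all of this is the stated p.

x^2 - y^2 + 2*z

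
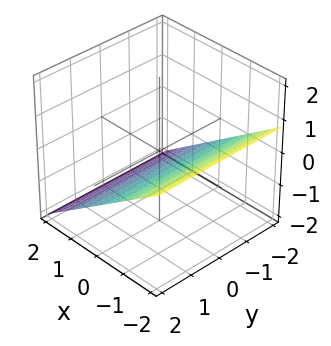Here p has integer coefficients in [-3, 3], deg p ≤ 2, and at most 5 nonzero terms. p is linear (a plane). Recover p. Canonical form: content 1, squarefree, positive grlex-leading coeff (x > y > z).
The degree is 1 — the surface is flat (a plane).
From the axis intercepts and sections: the surface avoids every integer y-axis point in the box; it meets the x-axis at x = -1 (among the integer gridlines).
Solving for integer coefficients yields p as stated.

2*x + 3*z + 2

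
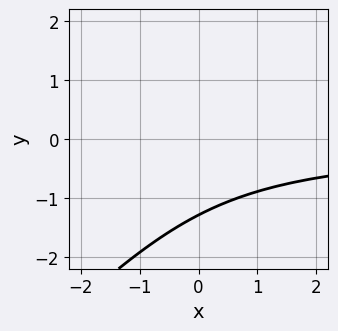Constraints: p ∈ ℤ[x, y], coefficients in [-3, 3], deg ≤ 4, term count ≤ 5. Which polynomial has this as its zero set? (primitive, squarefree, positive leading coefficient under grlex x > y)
2*x*y^2 - 2*y^3 - x*y + y - 3

The degree is 3 — the shape is more complex than any degree-2 curve.
Checking where it meets the axes: the curve avoids every integer x-axis point in the box.
Putting this together gives p.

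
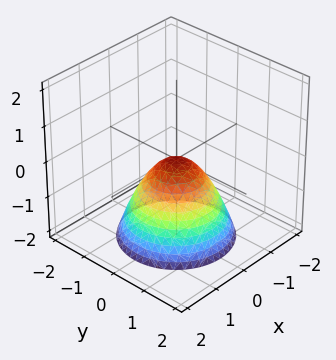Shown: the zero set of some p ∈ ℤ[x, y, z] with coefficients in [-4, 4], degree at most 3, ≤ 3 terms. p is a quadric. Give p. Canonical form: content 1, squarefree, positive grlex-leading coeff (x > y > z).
First, deg p = 2. A paraboloid; a quadric.
Then, symmetry: the surface is invariant under rotation about z: p = q(x² + y², z).
Then, reading off the gridlines: it crosses the z-axis at the gridline z = 0; a circular section at z = -1 has radius exactly 1; it meets the x-axis at x = 0 (among the integer gridlines); one y-axis crossing is at y = 0.
Finally, assembling these constraints gives the stated polynomial.

x^2 + y^2 + z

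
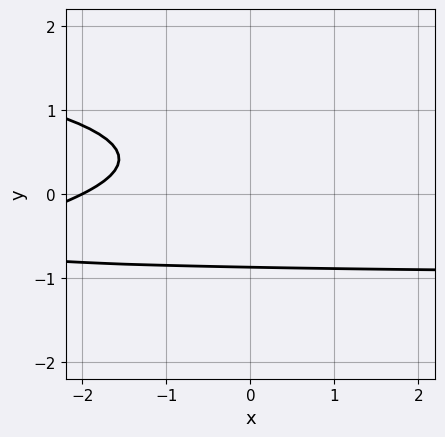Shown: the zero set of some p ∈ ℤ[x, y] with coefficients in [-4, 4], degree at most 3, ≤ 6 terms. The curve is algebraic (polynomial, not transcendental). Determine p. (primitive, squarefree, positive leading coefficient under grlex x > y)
3*y^3 + x*y + x + 2

1. Degree: the shape is more complex than any degree-2 curve, so deg p = 3.
2. Against the integer gridlines: it meets the x-axis at x = -2 (among the integer gridlines).
3. These observations pin down the coefficients.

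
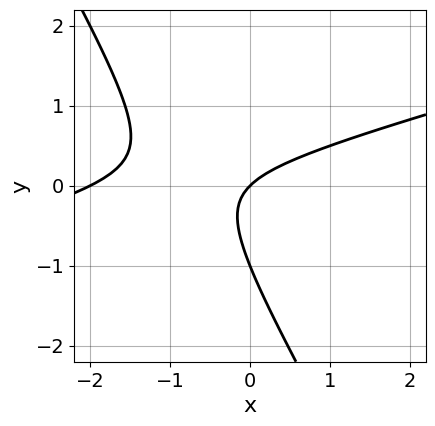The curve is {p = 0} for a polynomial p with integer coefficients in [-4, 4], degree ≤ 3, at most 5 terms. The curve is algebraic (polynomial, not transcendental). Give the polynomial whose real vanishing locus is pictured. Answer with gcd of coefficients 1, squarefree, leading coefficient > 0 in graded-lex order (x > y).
1. deg p = 2. No degree-1 curve has this shape.
2. Observable constraints: the x-axis gridline crossings are at x ∈ {-2, 0}; among the integer gridlines, it crosses the y-axis at y ∈ {-1, 0}.
3. Together with the visible shape, these determine p as stated.

x^2 - 3*x*y - 2*y^2 + 2*x - 2*y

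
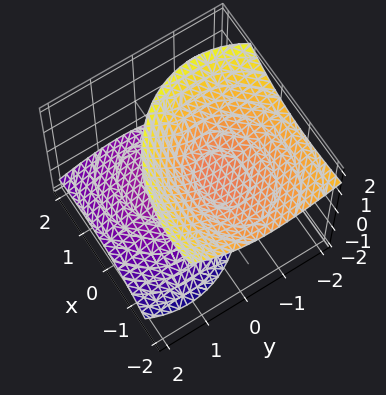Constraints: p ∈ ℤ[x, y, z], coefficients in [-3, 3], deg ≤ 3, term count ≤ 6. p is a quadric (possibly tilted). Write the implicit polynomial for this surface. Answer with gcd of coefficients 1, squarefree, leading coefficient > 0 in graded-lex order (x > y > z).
1. The picture has 2 separate pieces. They look like related sheets of one shape, so recover p as a whole.
2. deg p = 2. The shape is more complex than any degree-1 surface.
3. Observable constraints: no x-intercept at any integer in the box; the surface avoids every integer y-axis point in the box.
4. The integer polynomial consistent with all of this is the stated p.

2*x^2 + 3*x*z + 3*y^2 + 3*y*z - 3*z^2 + 2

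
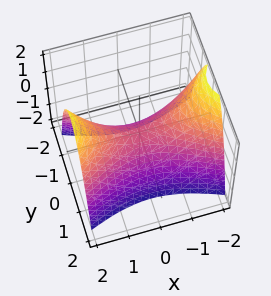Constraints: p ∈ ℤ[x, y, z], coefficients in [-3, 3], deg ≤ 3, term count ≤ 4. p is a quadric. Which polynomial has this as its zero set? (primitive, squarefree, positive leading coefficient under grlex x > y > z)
1. The degree is 2 — a saddle surface; a quadric.
2. Symmetries: mirror symmetry y ↦ −y ⇒ only even powers of y; mirror symmetry x ↦ −x ⇒ only even powers of x.
3. From the axis intercepts and sections: it crosses the y-axis at the gridline y = 0; it meets the z-axis at z = 0 (among the integer gridlines); one x-axis crossing is at x = 0.
4. The integer polynomial consistent with all of this is the stated p.

x^2 - 3*y^2 - 2*z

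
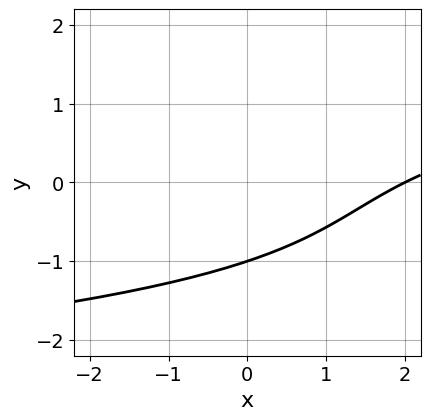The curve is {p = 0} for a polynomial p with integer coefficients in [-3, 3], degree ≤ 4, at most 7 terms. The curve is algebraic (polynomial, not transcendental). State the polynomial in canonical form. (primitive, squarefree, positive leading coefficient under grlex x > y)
y^3 + y^2 - x + 2*y + 2

(a) Degree: the shape is more complex than any degree-2 curve, so deg p = 3.
(b) Observable constraints: it crosses the x-axis at the gridline x = 2; it meets the y-axis at y = -1 (among the integer gridlines).
(c) Assembling these constraints gives the stated polynomial.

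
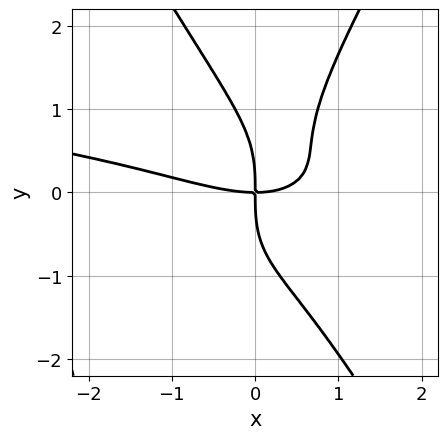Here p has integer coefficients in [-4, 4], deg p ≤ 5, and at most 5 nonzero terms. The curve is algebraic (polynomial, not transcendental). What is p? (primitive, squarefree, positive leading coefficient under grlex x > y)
(a) Degree: no degree-3 curve has this shape, so deg p = 4.
(b) From the axis intercepts and sections: one y-axis crossing is at y = 0; it meets the x-axis at x = 0 (among the integer gridlines).
(c) Solving for integer coefficients yields p as stated.

3*x^2*y^2 - y^4 + x^3 + 2*x^2*y - 3*x*y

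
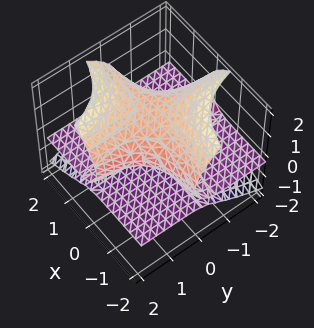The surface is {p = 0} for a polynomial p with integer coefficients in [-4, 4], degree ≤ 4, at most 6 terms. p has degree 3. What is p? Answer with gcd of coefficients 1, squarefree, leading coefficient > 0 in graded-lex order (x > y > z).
3*x*y*z - 3*z^3 + x*y + 3*z^2 + 2*z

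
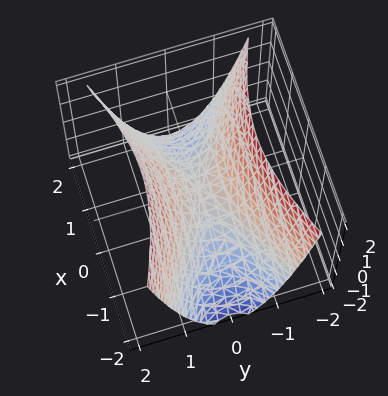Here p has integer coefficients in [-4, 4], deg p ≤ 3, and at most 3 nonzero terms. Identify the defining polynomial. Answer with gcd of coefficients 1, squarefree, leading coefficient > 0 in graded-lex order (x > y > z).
x^2 - 3*y^2 + 2*z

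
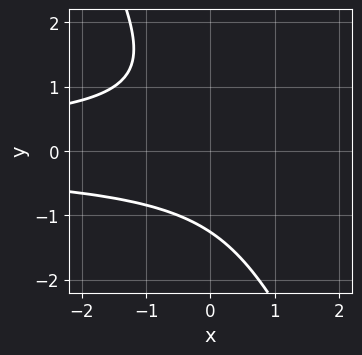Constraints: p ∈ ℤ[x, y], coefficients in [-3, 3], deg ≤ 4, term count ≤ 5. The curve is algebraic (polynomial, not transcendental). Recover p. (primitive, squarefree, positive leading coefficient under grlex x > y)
2*x*y^2 + y^3 + 2

First, the degree is 3 — the shape is more complex than any degree-2 curve.
Next, reading off the gridlines: it misses every integer gridline on the x-axis.
Finally, fitting integer coefficients to these (and the overall shape) gives p.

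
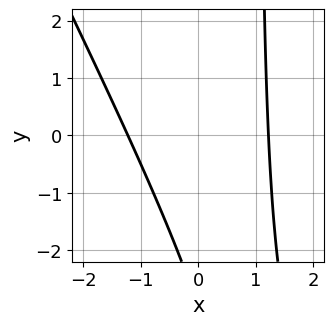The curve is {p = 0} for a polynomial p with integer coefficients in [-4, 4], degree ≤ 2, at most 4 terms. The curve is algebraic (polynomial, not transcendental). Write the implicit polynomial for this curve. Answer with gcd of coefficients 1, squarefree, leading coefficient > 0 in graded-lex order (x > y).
2*x^2 + x*y - y - 3

1. deg p = 2. No degree-1 curve has this shape.
2. From the visible intercepts: the curve avoids every integer y-axis point in the box.
3. Together with the visible shape, these determine p as stated.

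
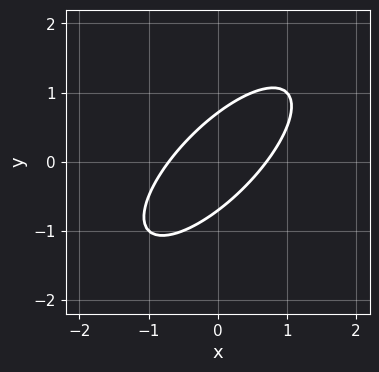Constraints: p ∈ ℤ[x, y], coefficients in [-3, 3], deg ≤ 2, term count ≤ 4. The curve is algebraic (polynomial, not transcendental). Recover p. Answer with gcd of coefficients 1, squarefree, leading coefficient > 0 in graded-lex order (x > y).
2*x^2 - 3*x*y + 2*y^2 - 1

The degree is 2 — a generic line meets the curve in up to 2 points.
Solving for integer coefficients yields p as stated.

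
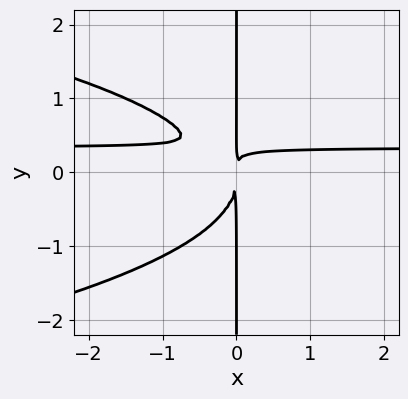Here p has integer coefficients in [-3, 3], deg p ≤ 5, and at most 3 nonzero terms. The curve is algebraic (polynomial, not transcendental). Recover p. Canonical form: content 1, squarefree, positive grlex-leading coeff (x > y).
First, the degree is 4 — a generic line meets the curve in up to 4 points.
Then, against the integer gridlines: the visible y-axis segment lies entirely on the curve.
Finally, together with the visible shape, these determine p as stated.

3*x*y^3 + 3*x^2*y - x^2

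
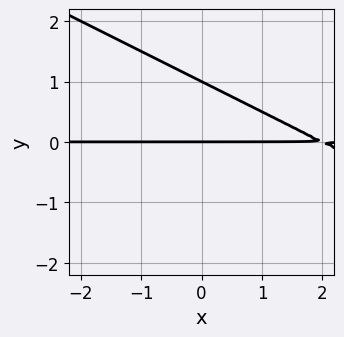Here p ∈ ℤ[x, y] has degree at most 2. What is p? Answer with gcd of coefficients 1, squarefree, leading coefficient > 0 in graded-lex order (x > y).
x*y + 2*y^2 - 2*y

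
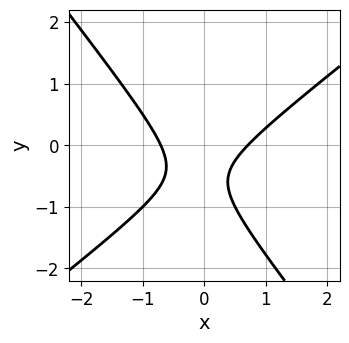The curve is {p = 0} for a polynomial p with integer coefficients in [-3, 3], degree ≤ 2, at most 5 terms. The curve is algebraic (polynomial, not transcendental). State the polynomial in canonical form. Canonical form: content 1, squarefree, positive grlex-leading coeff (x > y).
First, the degree is 2 — a generic line meets the curve in up to 2 points.
Then, from the axis intercepts and sections: it misses every integer gridline on the y-axis.
Finally, putting this together gives p.

2*x^2 - x*y - 2*y^2 - 2*y - 1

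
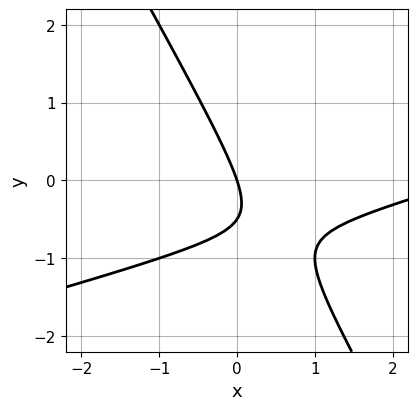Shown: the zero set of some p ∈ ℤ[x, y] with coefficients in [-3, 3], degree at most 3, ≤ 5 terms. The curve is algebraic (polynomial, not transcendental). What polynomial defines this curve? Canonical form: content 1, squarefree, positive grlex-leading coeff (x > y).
First, the degree is 2 — no degree-1 curve has this shape.
Next, from the axis intercepts and sections: it crosses the y-axis at the gridline y = 0; it crosses the x-axis at the gridline x = 0.
Finally, these observations pin down the coefficients.

x^2 - 3*x*y - 2*y^2 - 3*x - y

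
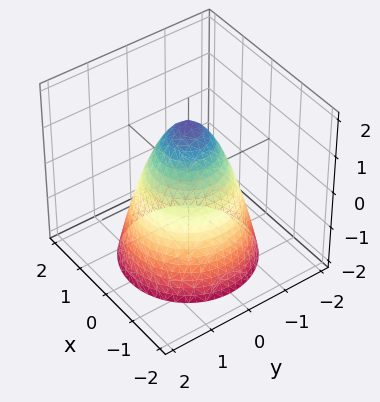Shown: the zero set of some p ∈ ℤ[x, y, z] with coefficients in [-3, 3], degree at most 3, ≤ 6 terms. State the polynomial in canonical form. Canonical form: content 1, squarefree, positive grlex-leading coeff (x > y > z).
First, deg p = 2.
Next, by symmetry, the surface is invariant under rotation about z: p = q(x² + y², z).
Then, checking where it meets the axes: the x-axis gridline crossings are at x ∈ {-1, 1}; the y-axis gridline crossings are at y ∈ {-1, 1}; a circular section at z = -1 has radius between 1 and 2.
Finally, fitting integer coefficients to these (and the overall shape) gives p.

3*x^2 + 3*y^2 + 2*z - 3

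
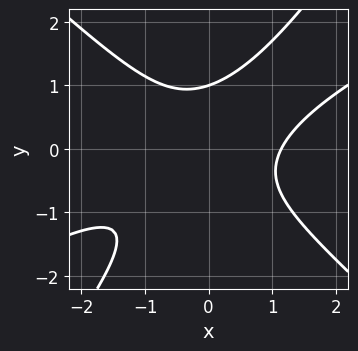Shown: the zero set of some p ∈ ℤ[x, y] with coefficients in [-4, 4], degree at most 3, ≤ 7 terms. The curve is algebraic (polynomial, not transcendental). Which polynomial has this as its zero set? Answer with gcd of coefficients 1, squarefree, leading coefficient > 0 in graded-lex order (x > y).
The degree is 3 — the shape is more complex than any degree-2 curve.
From the visible intercepts: it meets the y-axis at y = 1 (among the integer gridlines).
Assembling these constraints gives the stated polynomial.

2*x^3 - 3*x^2*y - 3*x*y^2 + 3*y^3 - 3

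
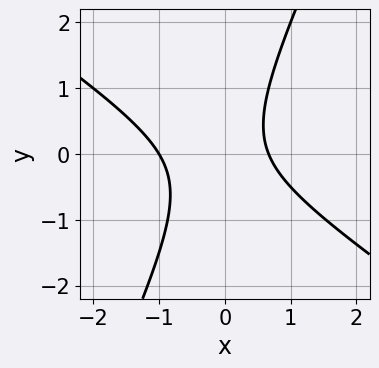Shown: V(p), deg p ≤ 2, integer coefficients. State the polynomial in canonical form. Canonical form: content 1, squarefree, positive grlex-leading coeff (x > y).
3*x^2 + 3*x*y - 2*y^2 + x - 2

1. deg p = 2. The shape is more complex than any degree-1 curve.
2. From the axis intercepts and sections: it crosses the x-axis at the gridline x = -1; no y-intercept at any integer in the box.
3. Matching integer coefficients to the picture gives p.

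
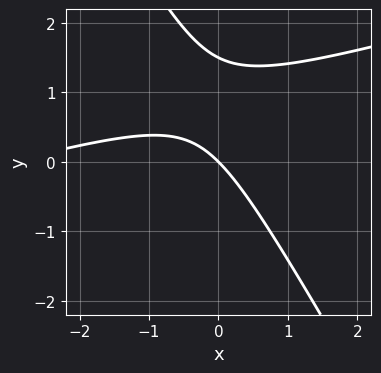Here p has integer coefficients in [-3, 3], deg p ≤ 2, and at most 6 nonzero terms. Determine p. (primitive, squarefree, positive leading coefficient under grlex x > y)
x^2 - 3*x*y - 2*y^2 + 3*x + 3*y

(a) Degree: a generic line meets the curve in up to 2 points, so deg p = 2.
(b) Against the integer gridlines: it meets the y-axis at y = 0 (among the integer gridlines); one x-axis crossing is at x = 0.
(c) Solving for integer coefficients yields p as stated.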